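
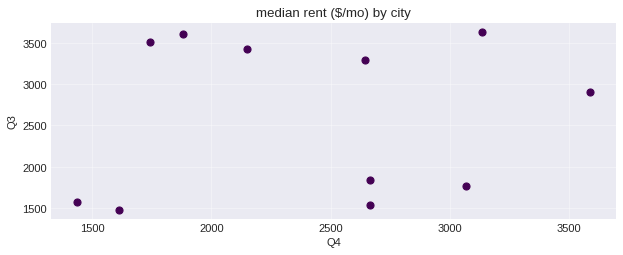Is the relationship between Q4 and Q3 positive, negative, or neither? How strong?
Points are roughly uncorrelated; weak (|r| ≈ 0.1).

no clear correlation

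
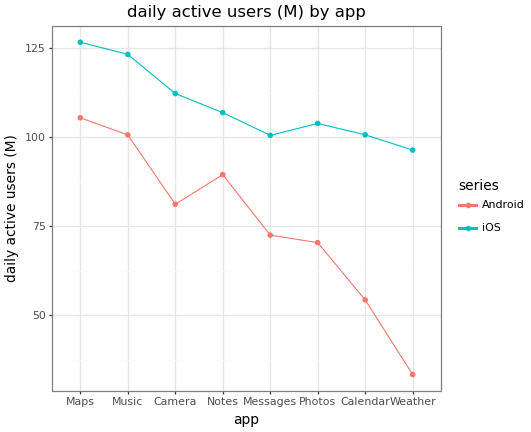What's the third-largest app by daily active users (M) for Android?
Notes

Top 4 for Android: Maps ≈ 110, Music ≈ 100, Notes ≈ 90, Camera ≈ 80.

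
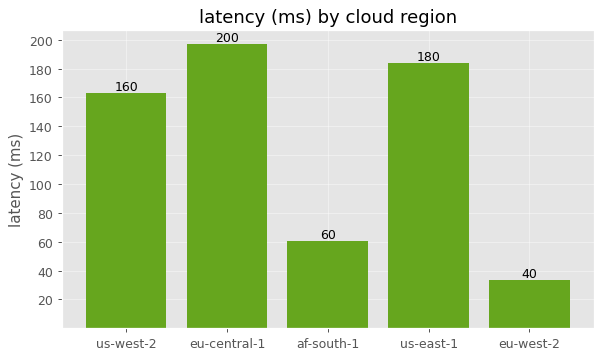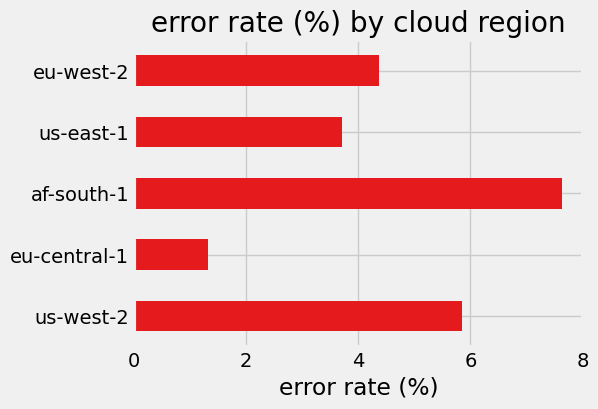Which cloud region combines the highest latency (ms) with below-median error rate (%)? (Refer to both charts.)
eu-central-1

Chart 2 median error rate (%) ≈ 4; below-median cloud regions: eu-central-1, us-east-1. Among those, eu-central-1 has the highest latency (ms) (≈ 200).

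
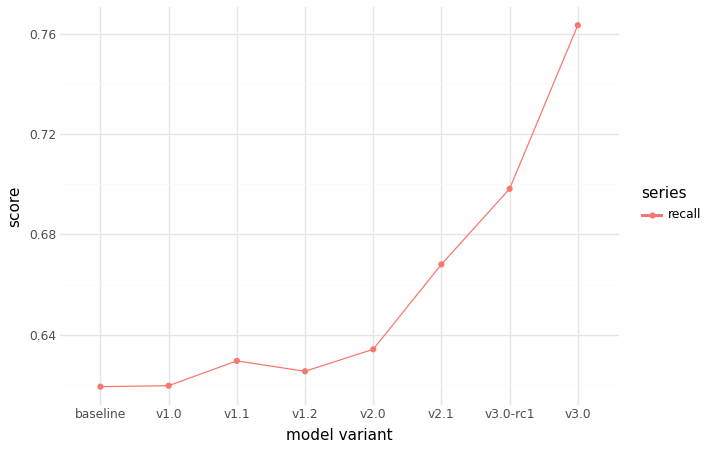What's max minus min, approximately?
Max v3.0 ≈ 0.76, min baseline ≈ 0.62; range ≈ 0.14.

≈ 0.14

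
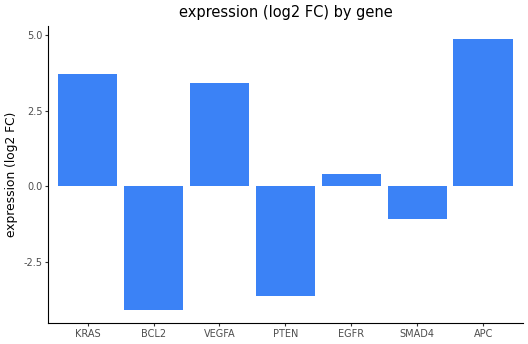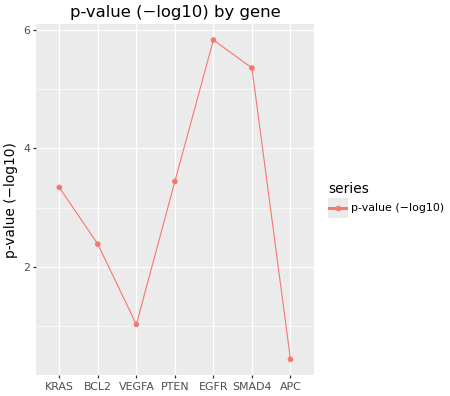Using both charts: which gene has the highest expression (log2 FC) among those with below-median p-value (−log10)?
Chart 2 median p-value (−log10) ≈ 3; below-median genes: BCL2, VEGFA, APC. Among those, APC has the highest expression (log2 FC) (≈ 5).

APC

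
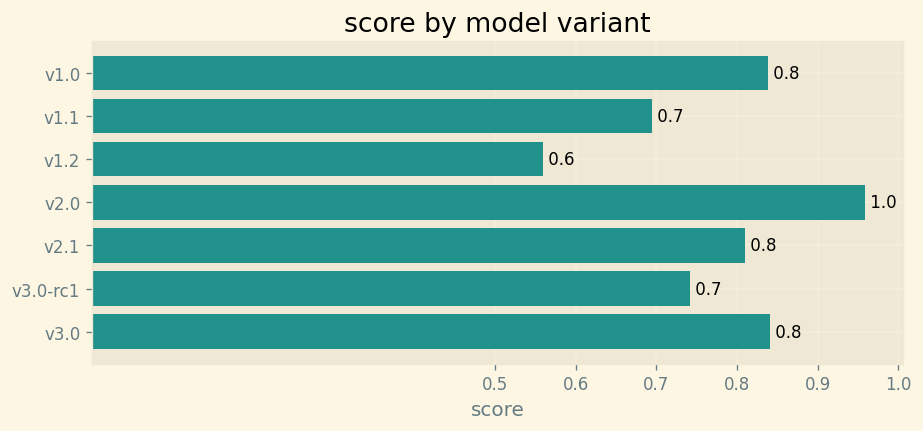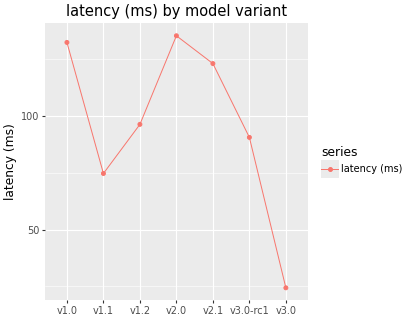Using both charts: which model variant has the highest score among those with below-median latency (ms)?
Chart 2 median latency (ms) ≈ 100; below-median model variants: v1.1, v3.0-rc1, v3.0. Among those, v3.0 has the highest score (≈ 0.8).

v3.0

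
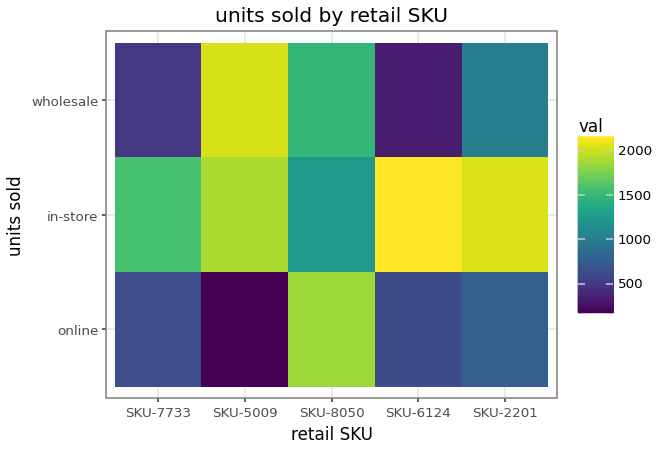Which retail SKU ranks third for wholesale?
Top 4 for wholesale: SKU-5009 ≈ 2000, SKU-8050 ≈ 1400, SKU-2201 ≈ 1000, SKU-7733 ≈ 400.

SKU-2201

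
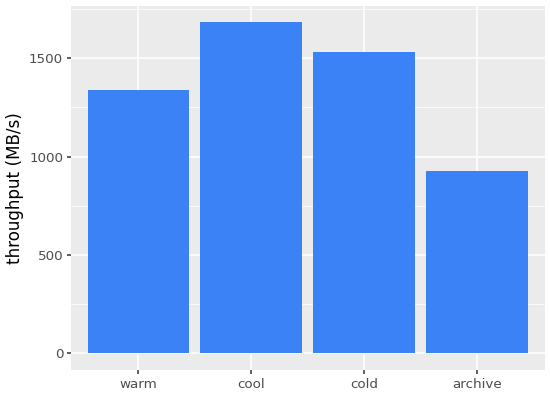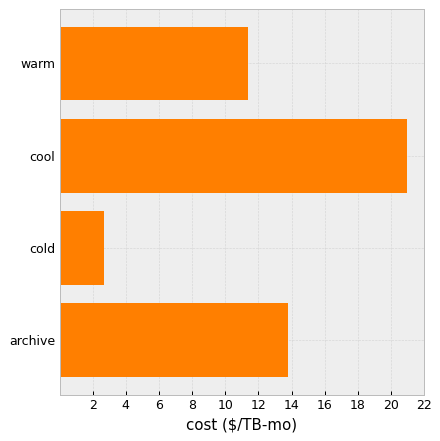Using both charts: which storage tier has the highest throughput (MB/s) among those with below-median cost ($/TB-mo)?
Chart 2 median cost ($/TB-mo) ≈ 12; below-median storage tiers: warm, cold. Among those, cold has the highest throughput (MB/s) (≈ 1600).

cold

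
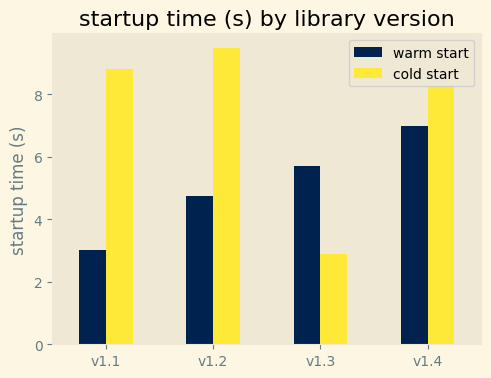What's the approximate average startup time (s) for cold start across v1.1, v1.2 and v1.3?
(9 + 9 + 3) / 3 ≈ 7.

≈ 7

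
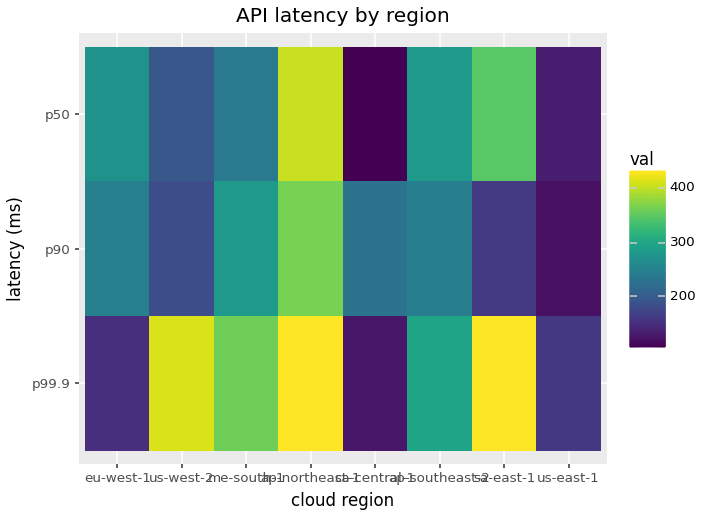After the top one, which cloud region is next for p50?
sa-east-1

Top 3 for p50: ap-northeast-1 ≈ 400, sa-east-1 ≈ 350, ap-southeast-2 ≈ 300.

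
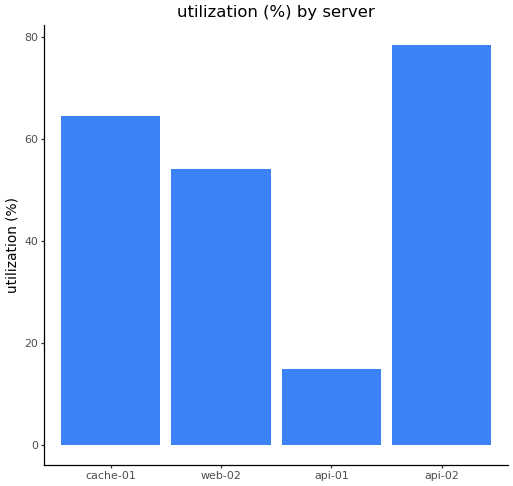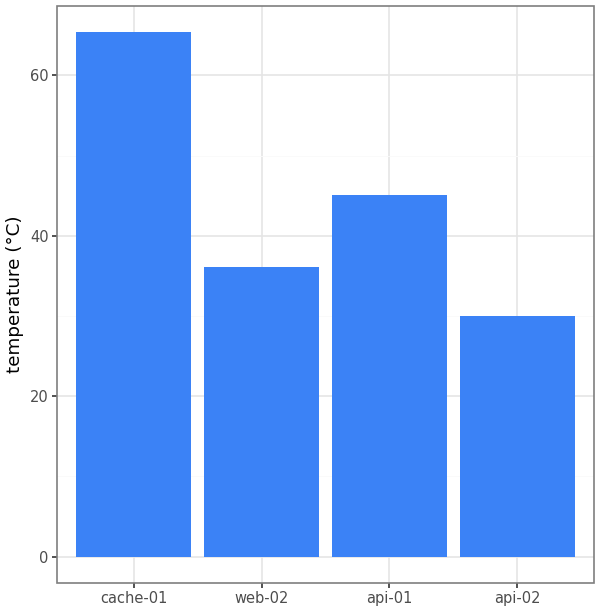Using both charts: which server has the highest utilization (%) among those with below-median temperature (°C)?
api-02

Chart 2 median temperature (°C) ≈ 40; below-median servers: web-02, api-02. Among those, api-02 has the highest utilization (%) (≈ 80).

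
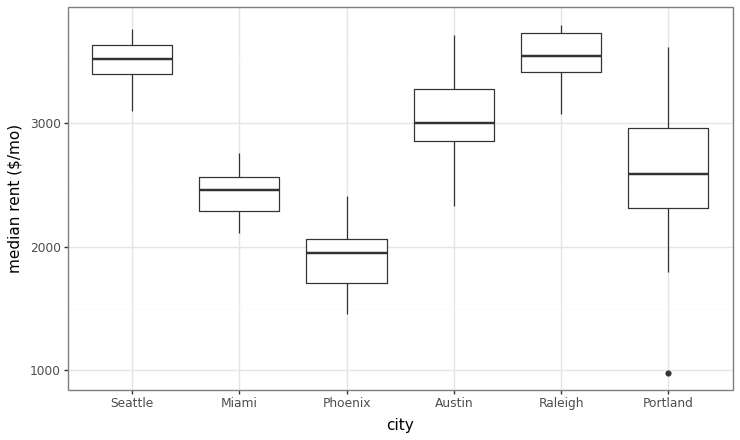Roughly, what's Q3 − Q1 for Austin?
Q3 ≈ 3200, Q1 ≈ 2800; IQR ≈ 400.

≈ 400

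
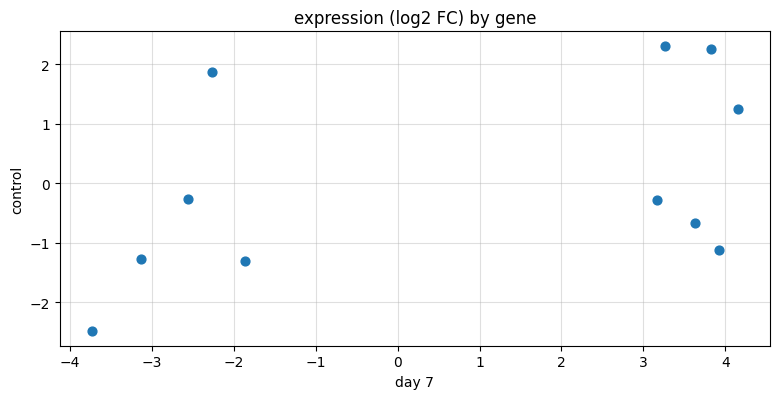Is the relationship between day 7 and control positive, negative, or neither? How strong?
positive, moderate

Points are positively correlated; moderate (|r| ≈ 0.5).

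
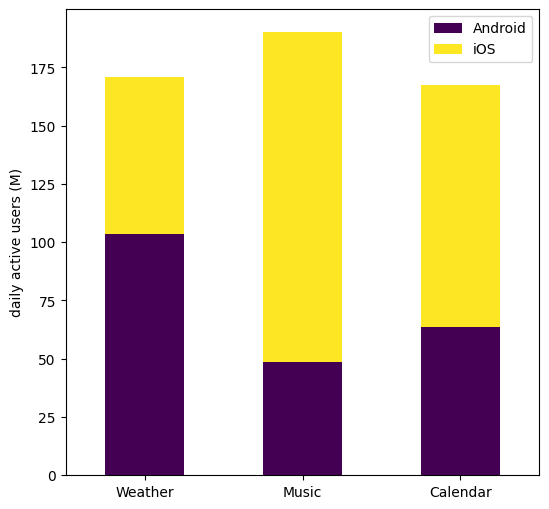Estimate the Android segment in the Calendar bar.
Android top ≈ 60, bottom ≈ 0; segment ≈ 60.

≈ 60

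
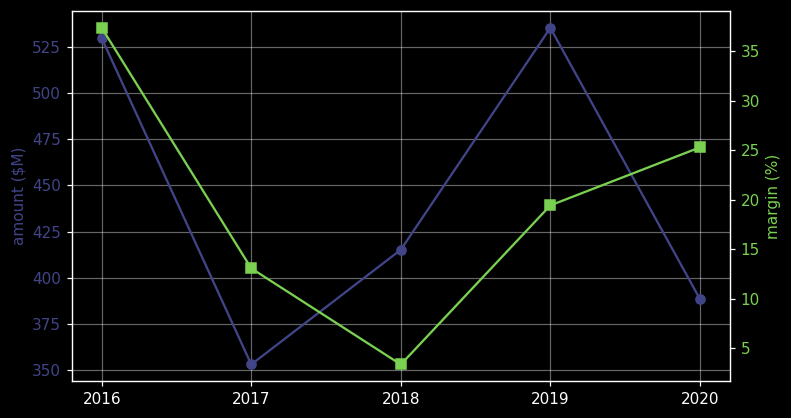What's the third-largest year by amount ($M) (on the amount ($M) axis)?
2018

Top 4 (on the amount ($M) axis): 2019 ≈ 540, 2016 ≈ 520, 2018 ≈ 420, 2020 ≈ 380.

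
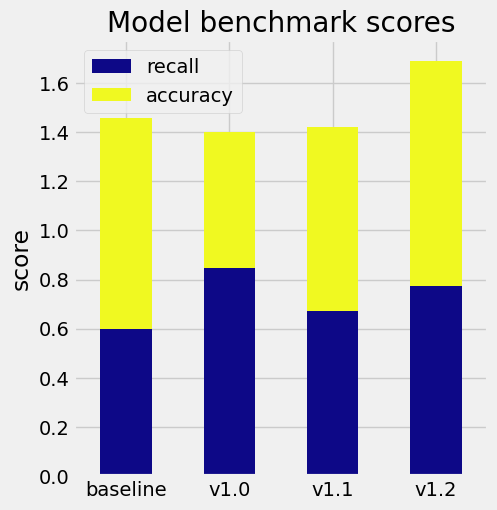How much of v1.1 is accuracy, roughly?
≈ 0.8

accuracy top ≈ 1.4, bottom ≈ 0.6; segment ≈ 0.8.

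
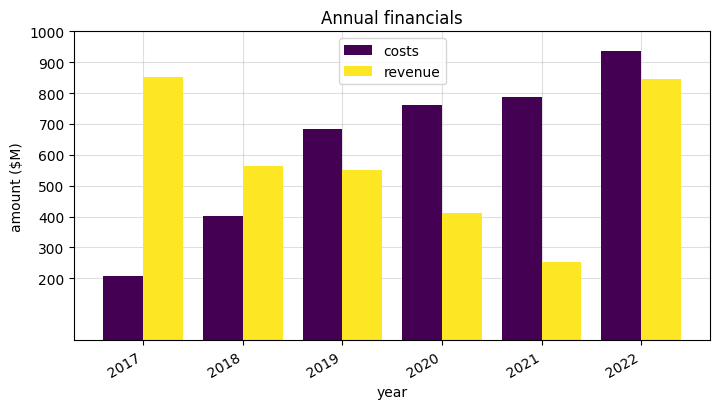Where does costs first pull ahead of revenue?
2019

2018: costs ≈ 400 vs revenue ≈ 600 (not yet); 2019: costs ≈ 700 vs revenue ≈ 600 (first crossover).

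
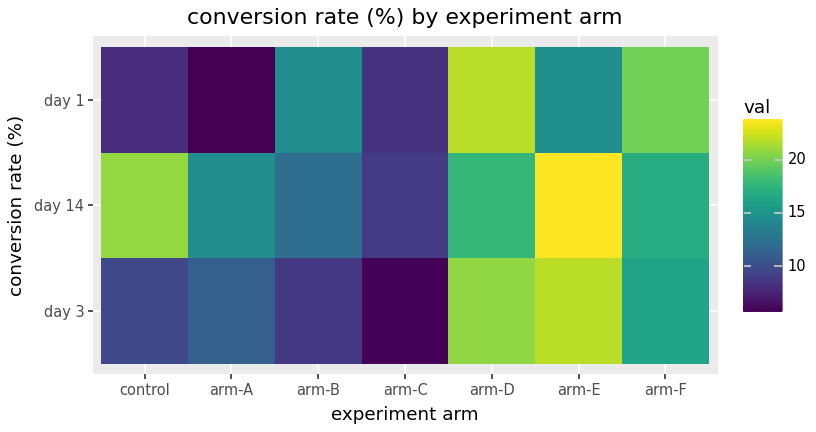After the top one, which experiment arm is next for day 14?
Top 3 for day 14: arm-E ≈ 24, control ≈ 20, arm-D ≈ 18.

control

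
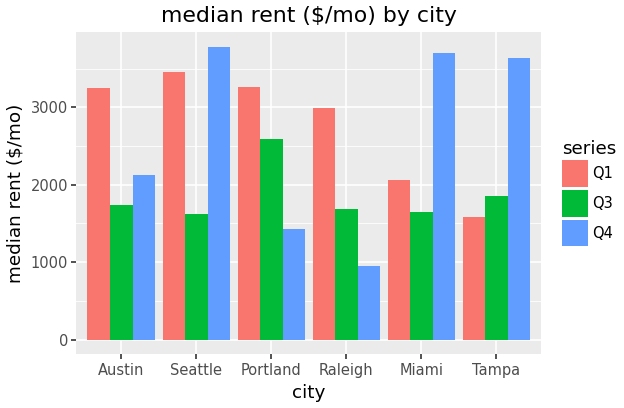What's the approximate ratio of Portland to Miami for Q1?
Portland ≈ 3500, Miami ≈ 2000; 3500/2000 ≈ 1.75.

≈ 1.75×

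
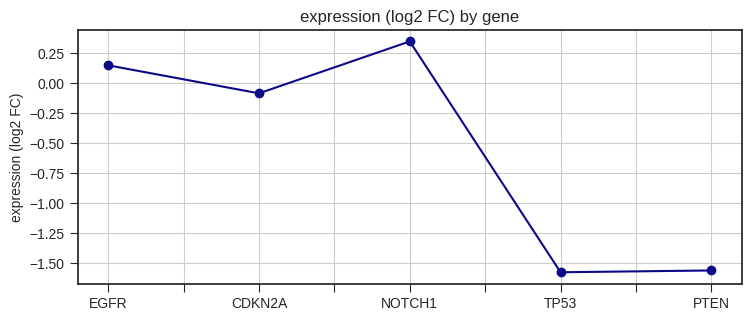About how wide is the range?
Max NOTCH1 ≈ 0.4, min TP53 ≈ -1.6; range ≈ 2.0.

≈ 2.0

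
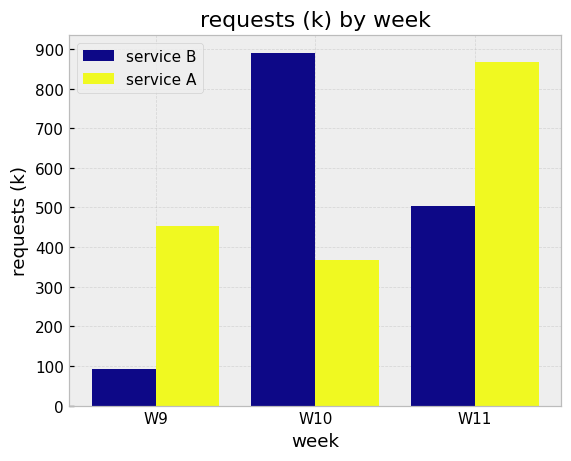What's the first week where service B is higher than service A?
W9: service B ≈ 100 vs service A ≈ 500 (not yet); W10: service B ≈ 900 vs service A ≈ 400 (first crossover).

W10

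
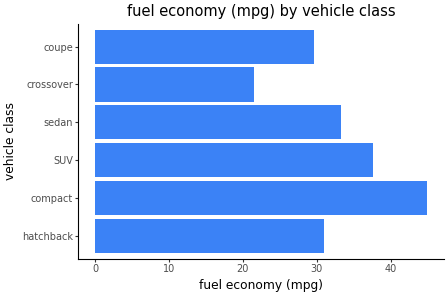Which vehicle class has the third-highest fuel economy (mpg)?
Top 4: compact ≈ 45, SUV ≈ 40, sedan ≈ 35, hatchback ≈ 30.

sedan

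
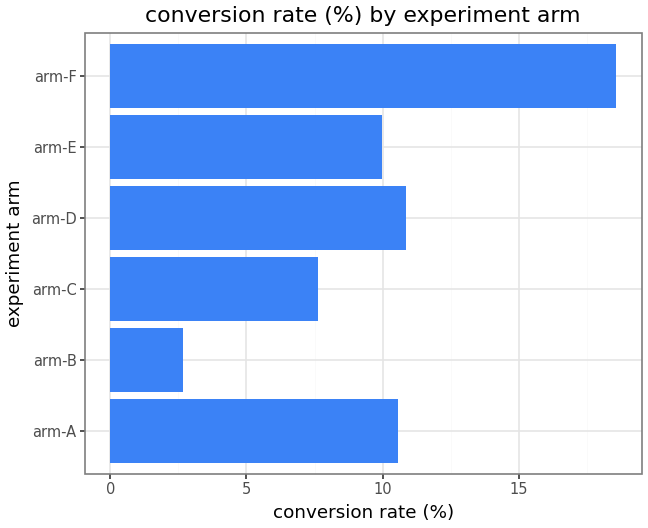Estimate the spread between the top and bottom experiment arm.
Max arm-F ≈ 18, min arm-B ≈ 2; range ≈ 16.

≈ 16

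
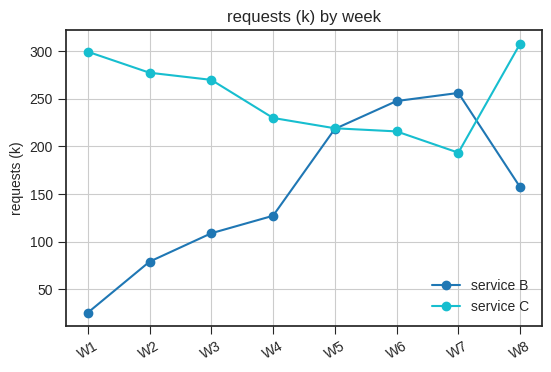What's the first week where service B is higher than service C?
W6

W5: service B ≈ 225 vs service C ≈ 225 (not yet); W6: service B ≈ 250 vs service C ≈ 225 (first crossover).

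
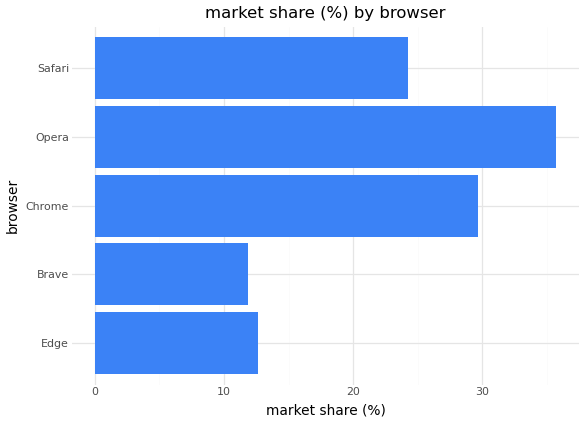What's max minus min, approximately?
≈ 25

Max Opera ≈ 35, min Brave ≈ 10; range ≈ 25.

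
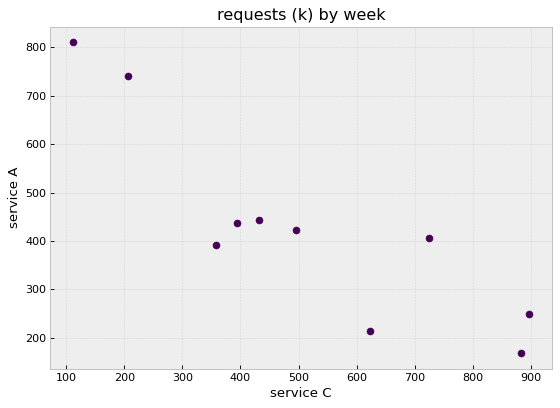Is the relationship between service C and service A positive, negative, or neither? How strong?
negative, strong

Points are negatively correlated; strong (|r| ≈ 0.9).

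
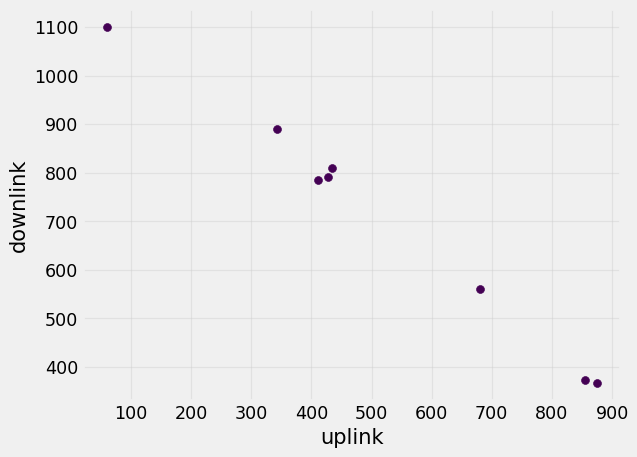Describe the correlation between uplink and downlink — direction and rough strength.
Points are negatively correlated; strong (|r| ≈ 1.0).

negative, strong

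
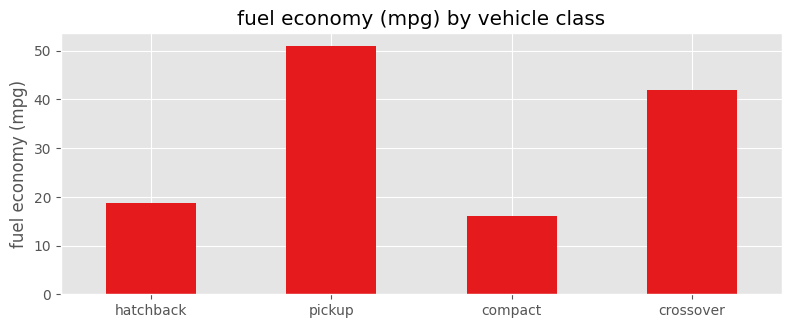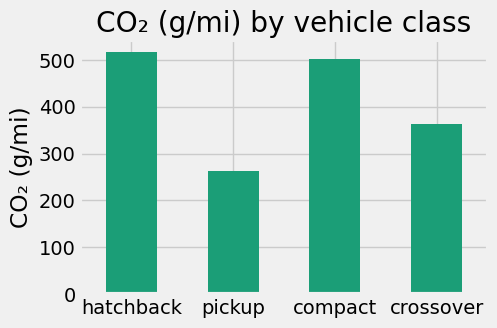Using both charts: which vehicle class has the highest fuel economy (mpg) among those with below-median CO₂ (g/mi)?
pickup

Chart 2 median CO₂ (g/mi) ≈ 450; below-median vehicle classes: pickup, crossover. Among those, pickup has the highest fuel economy (mpg) (≈ 50).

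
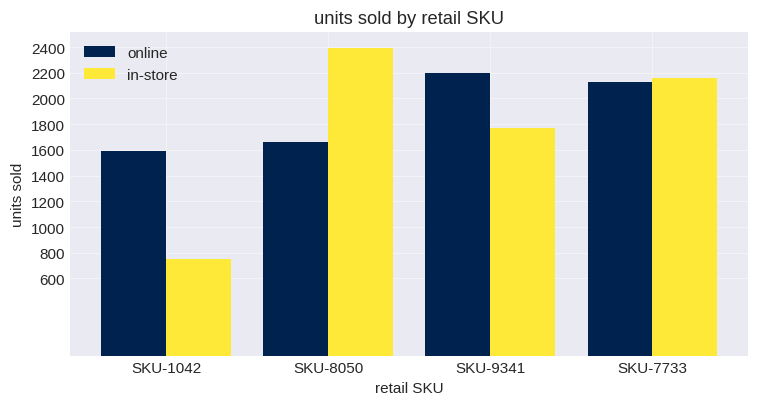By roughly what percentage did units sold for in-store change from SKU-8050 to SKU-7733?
SKU-8050 ≈ 2400, SKU-7733 ≈ 2200; (2200 − 2400) / 2400 ≈ -8.3%.

≈ -8.3%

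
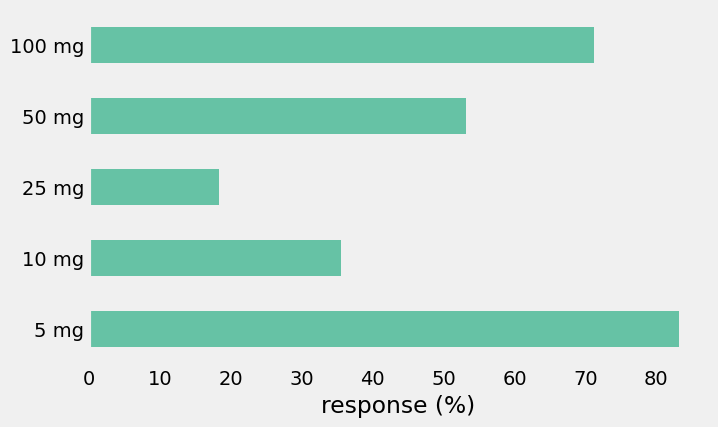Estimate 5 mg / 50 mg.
5 mg ≈ 80, 50 mg ≈ 50; 80/50 ≈ 1.6.

≈ 1.6×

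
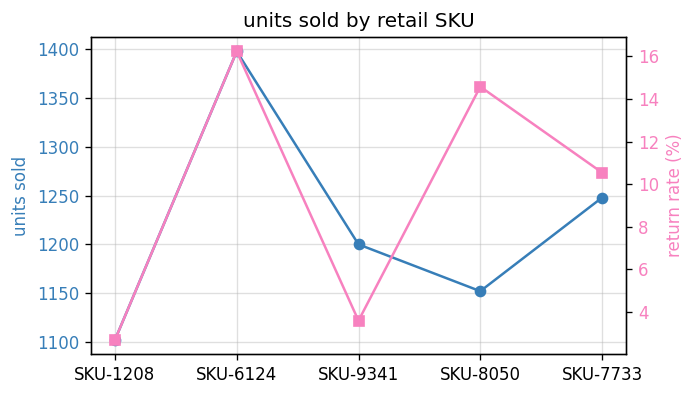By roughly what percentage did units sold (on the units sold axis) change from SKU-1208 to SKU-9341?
SKU-1208 ≈ 1100, SKU-9341 ≈ 1200; (1200 − 1100) / 1100 ≈ +9.1%.

≈ +9.1%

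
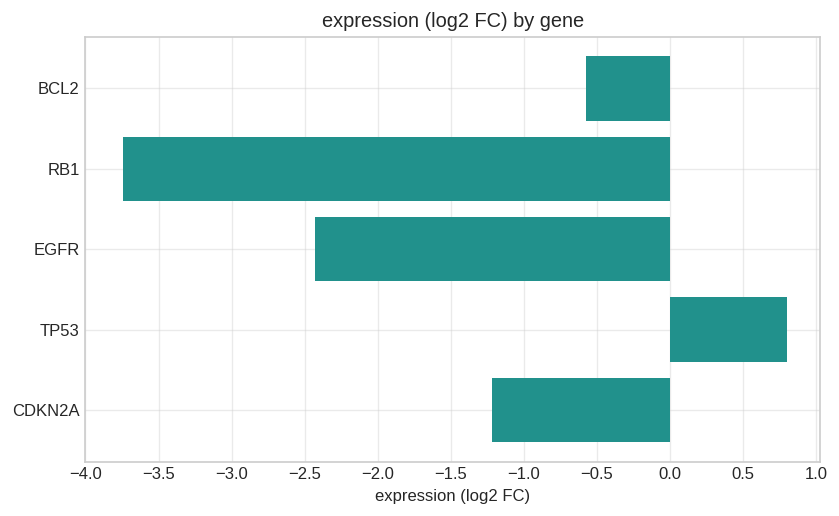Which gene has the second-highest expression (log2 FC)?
Top 3: TP53 ≈ 1.0, BCL2 ≈ -0.5, CDKN2A ≈ -1.0.

BCL2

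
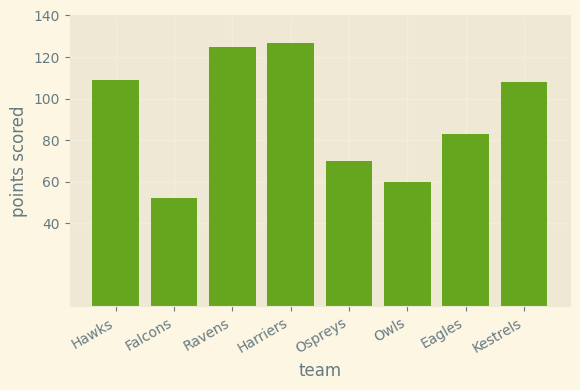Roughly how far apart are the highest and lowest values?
≈ 60

Max Harriers ≈ 120, min Falcons ≈ 60; range ≈ 60.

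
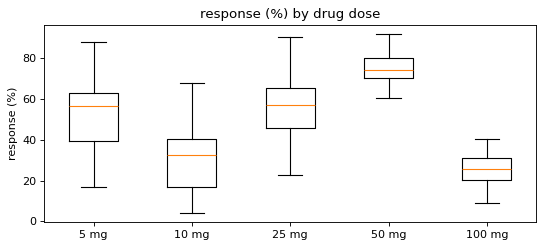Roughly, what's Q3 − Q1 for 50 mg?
Q3 ≈ 80, Q1 ≈ 70; IQR ≈ 10.

≈ 10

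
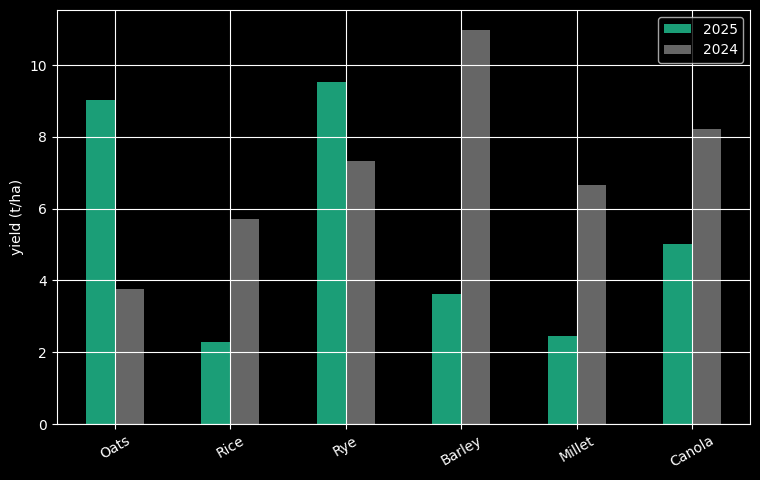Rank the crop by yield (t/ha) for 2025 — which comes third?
Top 4 for 2025: Rye ≈ 10, Oats ≈ 9, Canola ≈ 5, Barley ≈ 4.

Canola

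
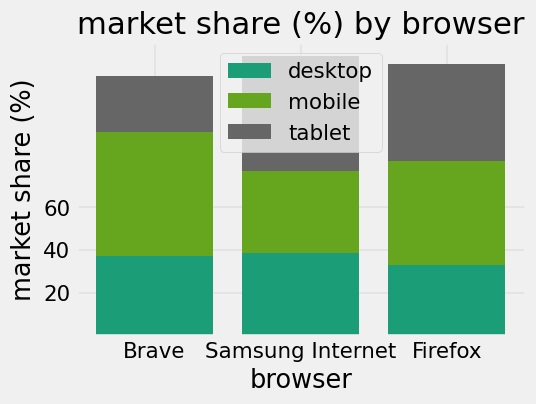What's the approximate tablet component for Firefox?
≈ 40

tablet top ≈ 120, bottom ≈ 80; segment ≈ 40.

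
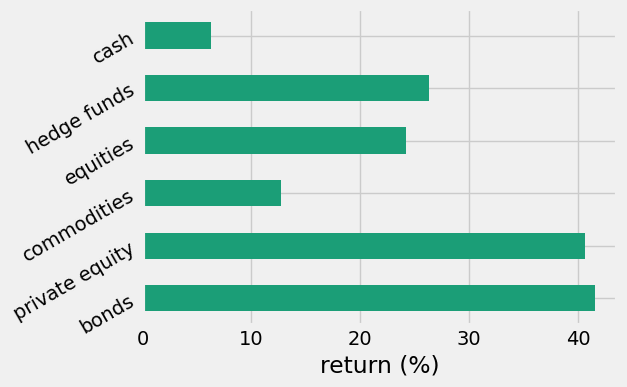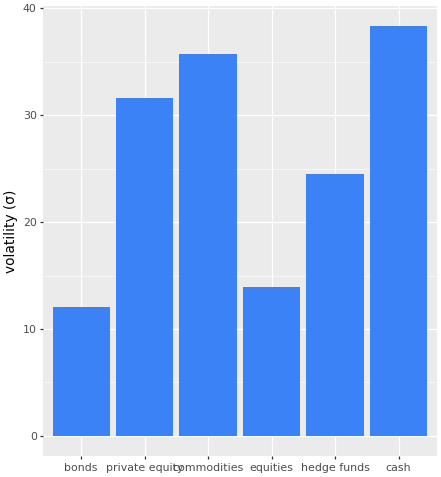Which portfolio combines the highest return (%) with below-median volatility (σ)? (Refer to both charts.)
Chart 2 median volatility (σ) ≈ 30; below-median portfolios: bonds, equities, hedge funds. Among those, bonds has the highest return (%) (≈ 40).

bonds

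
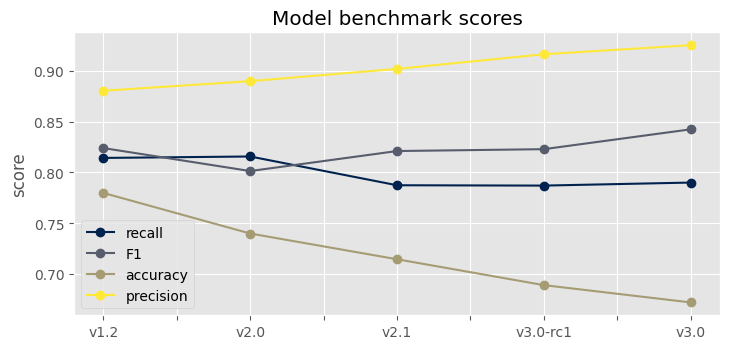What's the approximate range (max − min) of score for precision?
≈ 0.05

Max v3.0 ≈ 0.95, min v1.2 ≈ 0.90; range ≈ 0.05.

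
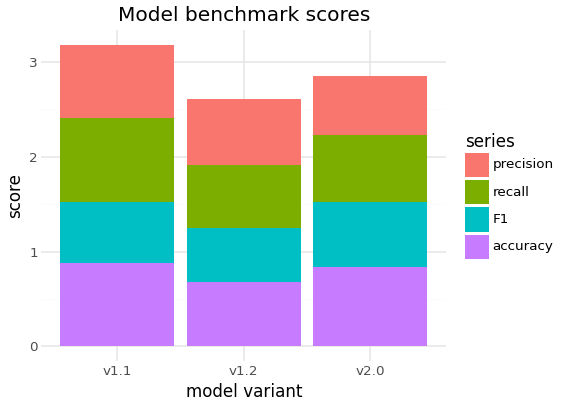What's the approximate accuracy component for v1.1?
accuracy top ≈ 1.0, bottom ≈ 0.0; segment ≈ 1.0.

≈ 1.0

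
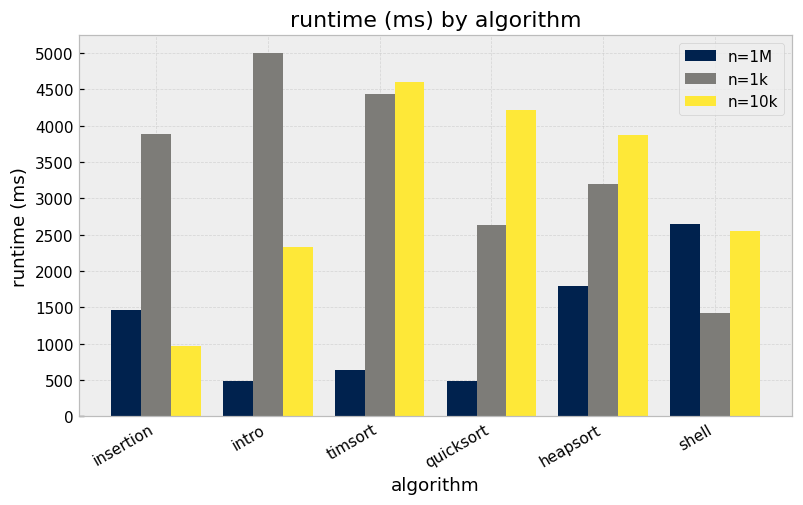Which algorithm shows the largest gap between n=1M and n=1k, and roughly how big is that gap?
intro, ≈ 4500 ms

intro: n=1M ≈ 500, n=1k ≈ 5000 → gap ≈ 4500. Next-largest (timsort) is only ≈ 4000.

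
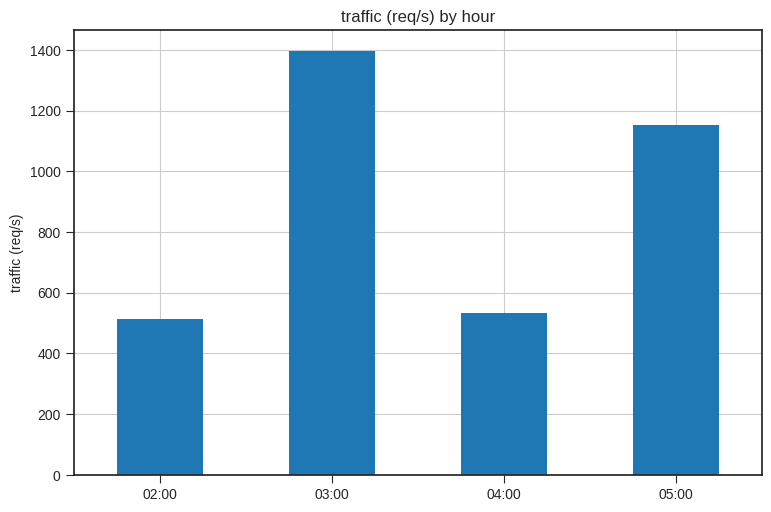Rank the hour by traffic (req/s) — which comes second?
05:00

Top 3: 03:00 ≈ 1400, 05:00 ≈ 1200, 04:00 ≈ 600.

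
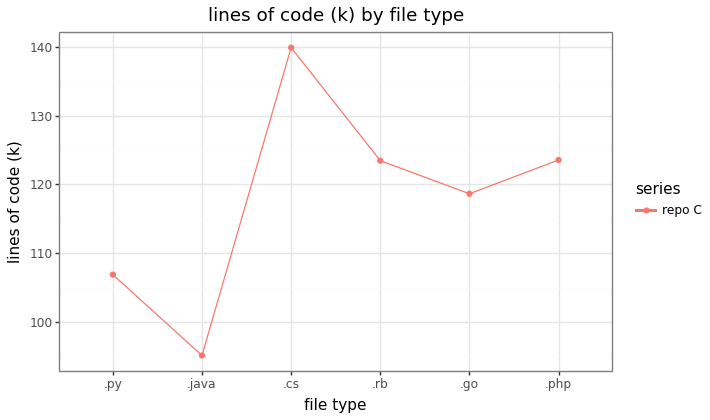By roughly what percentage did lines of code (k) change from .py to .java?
≈ -9.5%

.py ≈ 105, .java ≈ 95; (95 − 105) / 105 ≈ -9.5%.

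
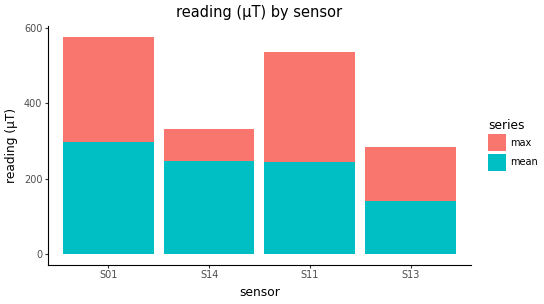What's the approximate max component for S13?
≈ 150

max top ≈ 300, bottom ≈ 150; segment ≈ 150.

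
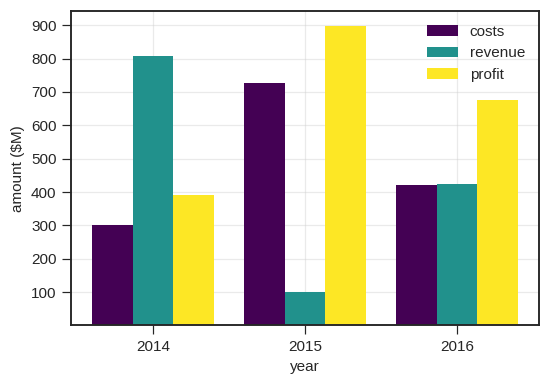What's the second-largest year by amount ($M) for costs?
2016

Top 3 for costs: 2015 ≈ 700, 2016 ≈ 400, 2014 ≈ 300.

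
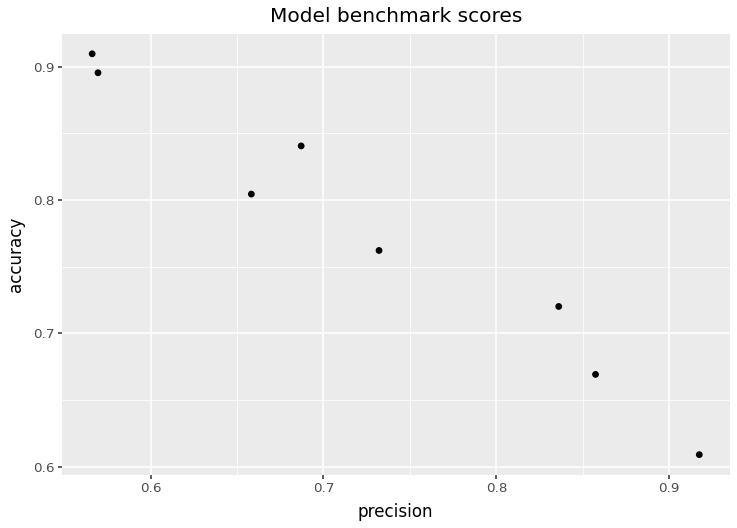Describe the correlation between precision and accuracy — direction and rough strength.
Points are negatively correlated; strong (|r| ≈ 1.0).

negative, strong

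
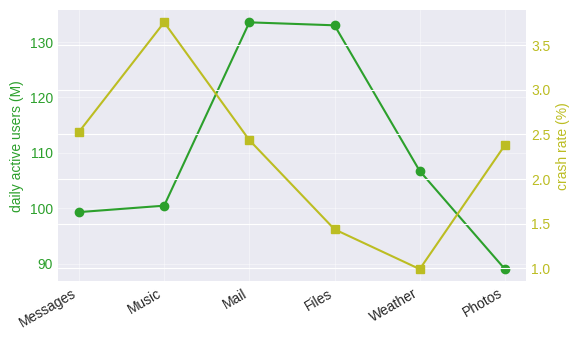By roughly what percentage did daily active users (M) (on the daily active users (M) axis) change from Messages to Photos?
Messages ≈ 100, Photos ≈ 90; (90 − 100) / 100 ≈ -10%.

≈ -10%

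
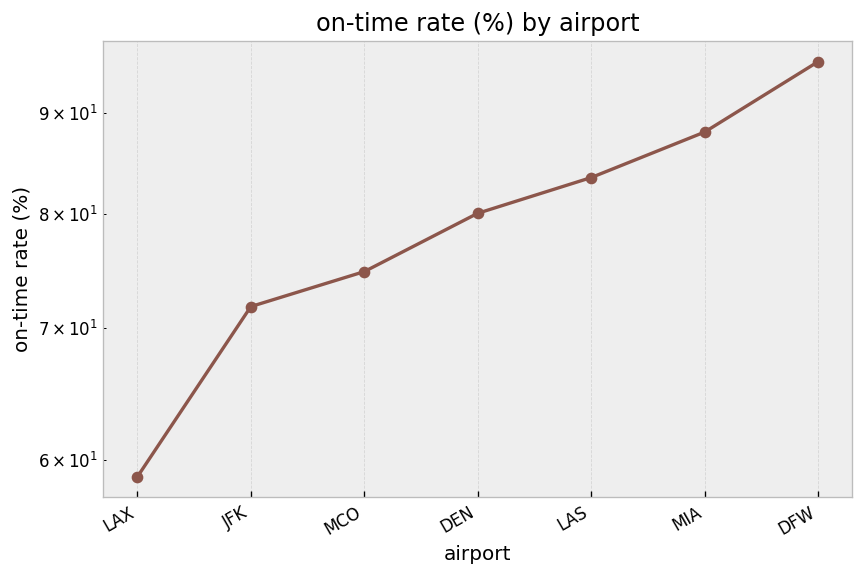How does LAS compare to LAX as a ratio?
LAS ≈ 85, LAX ≈ 60; 85/60 ≈ 1.42.

≈ 1.42×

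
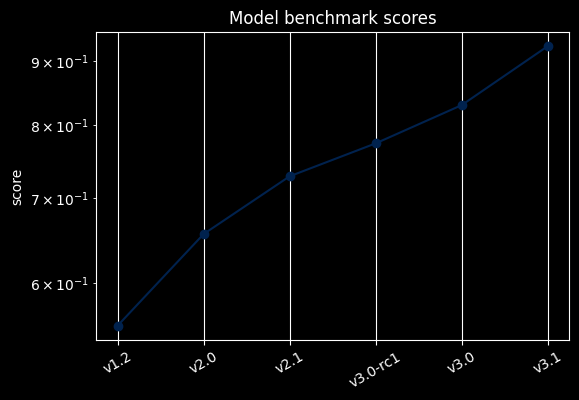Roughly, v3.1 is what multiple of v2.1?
v3.1 ≈ 0.90, v2.1 ≈ 0.75; 0.90/0.75 ≈ 1.2.

≈ 1.2×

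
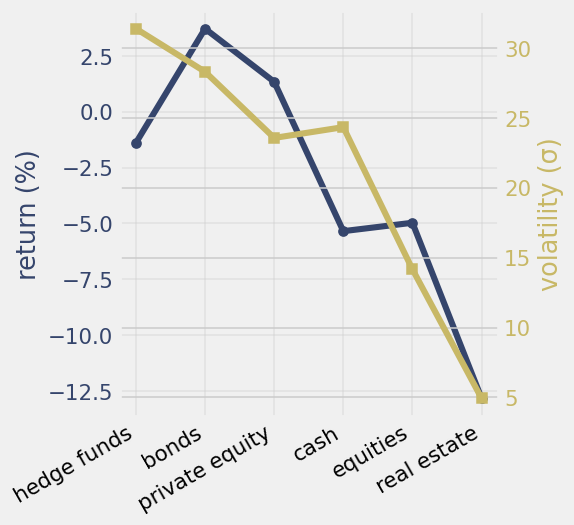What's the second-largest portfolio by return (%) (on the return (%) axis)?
Top 3 (on the return (%) axis): bonds ≈ 4, private equity ≈ 2, hedge funds ≈ -2.

private equity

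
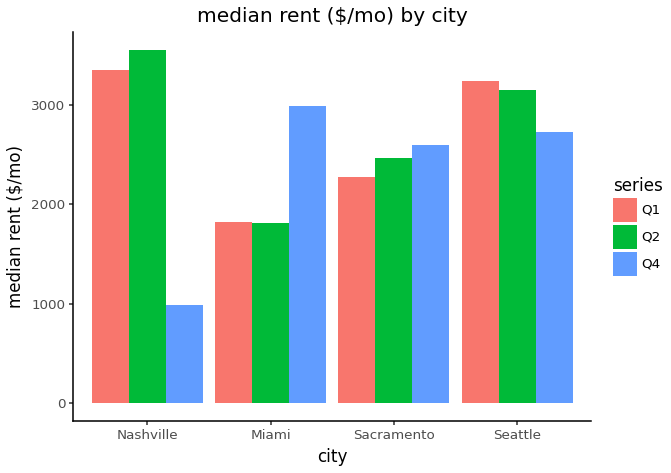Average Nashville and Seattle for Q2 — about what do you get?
(3500 + 3000) / 2 ≈ 3250.

≈ 3250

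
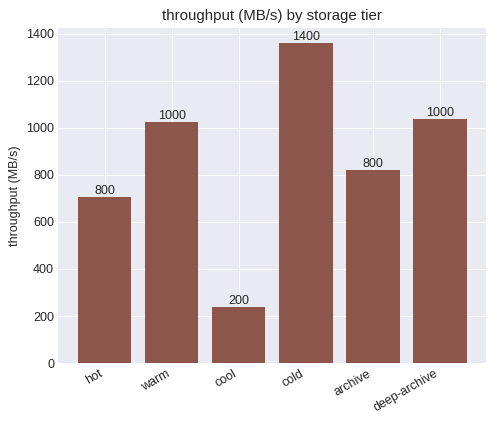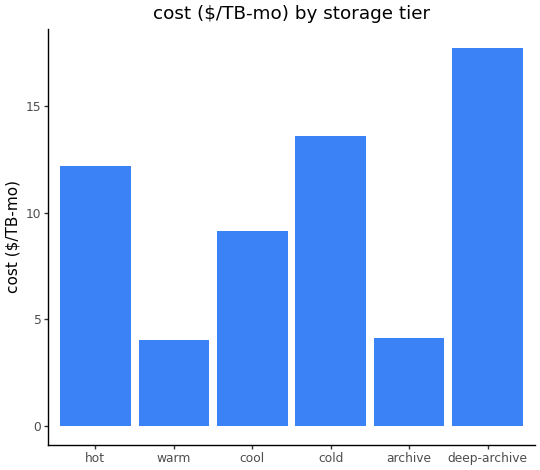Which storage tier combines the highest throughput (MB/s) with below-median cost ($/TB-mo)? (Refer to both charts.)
Chart 2 median cost ($/TB-mo) ≈ 10; below-median storage tiers: warm, cool, archive. Among those, warm has the highest throughput (MB/s) (≈ 1000).

warm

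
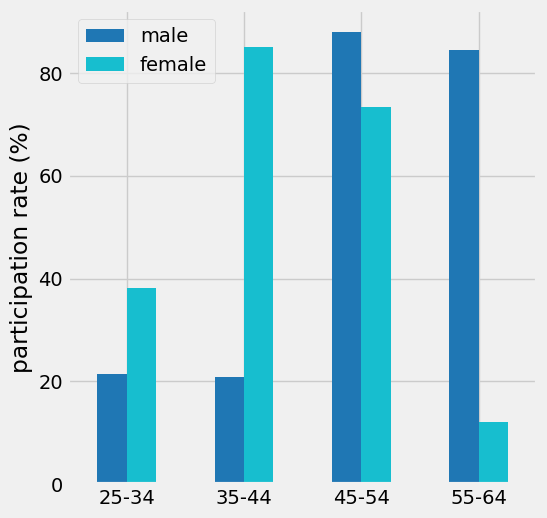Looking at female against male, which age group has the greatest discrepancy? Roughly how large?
55-64, ≈ 70 %

55-64: female ≈ 10, male ≈ 80 → gap ≈ 70. Next-largest (35-44) is only ≈ 60.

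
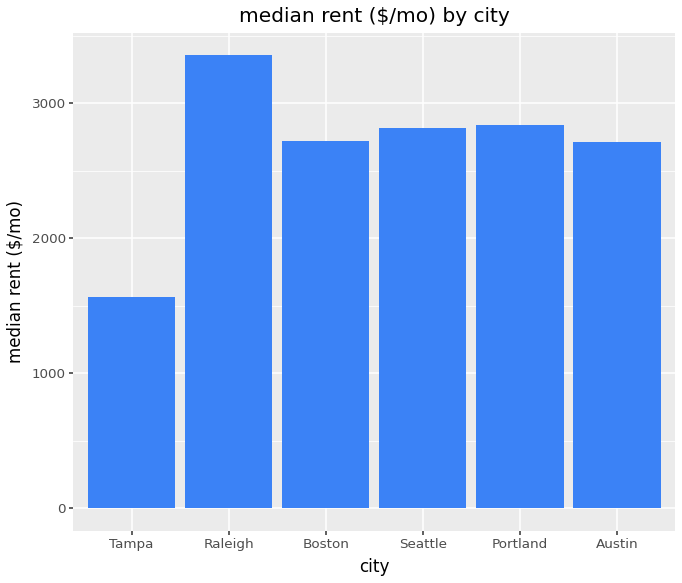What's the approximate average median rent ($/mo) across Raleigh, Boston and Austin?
(3500 + 2500 + 2500) / 3 ≈ 2833.

≈ 2833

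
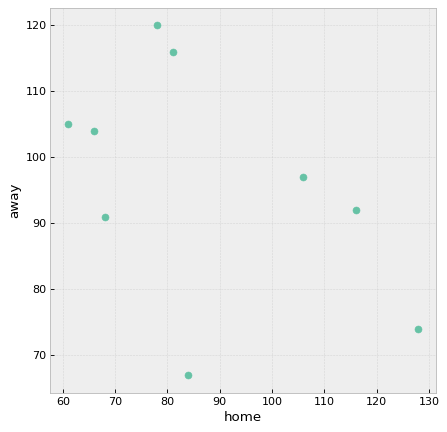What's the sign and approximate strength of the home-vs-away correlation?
Points are negatively correlated; moderate (|r| ≈ 0.5).

negative, moderate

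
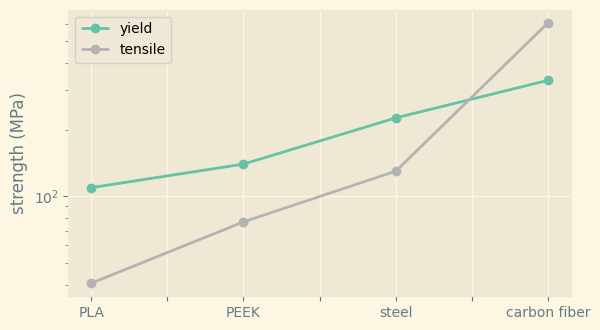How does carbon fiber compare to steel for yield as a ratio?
carbon fiber ≈ 350, steel ≈ 250; 350/250 ≈ 1.4.

≈ 1.4×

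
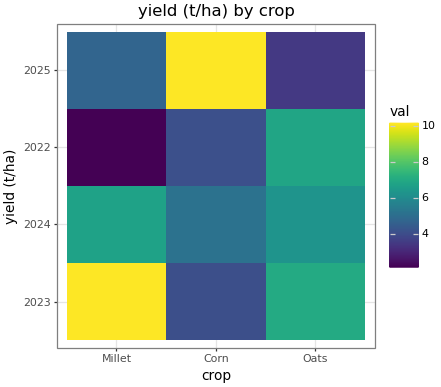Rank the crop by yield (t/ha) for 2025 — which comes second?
Top 3 for 2025: Corn ≈ 10, Millet ≈ 5, Oats ≈ 3.

Millet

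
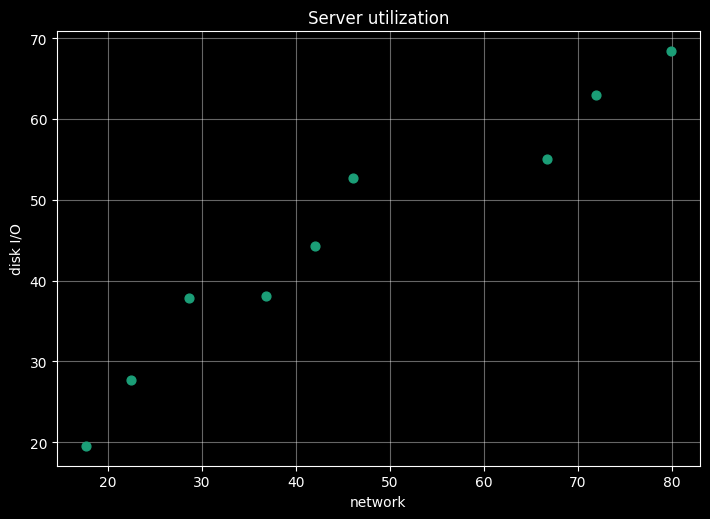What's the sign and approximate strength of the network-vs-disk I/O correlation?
positive, strong

Points are positively correlated; strong (|r| ≈ 1.0).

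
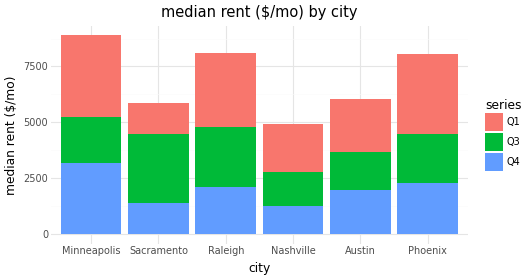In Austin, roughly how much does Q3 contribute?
≈ 2000

Q3 top ≈ 4000, bottom ≈ 2000; segment ≈ 2000.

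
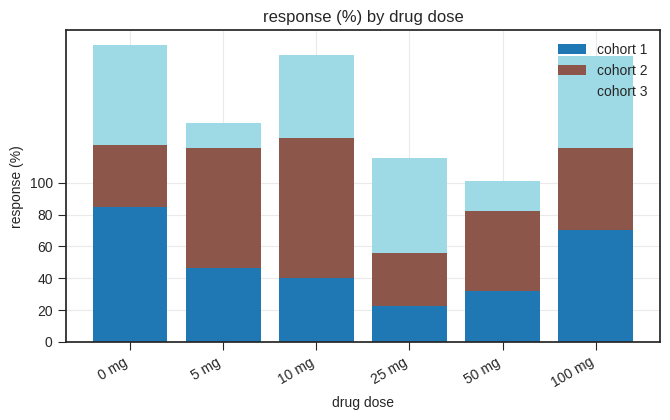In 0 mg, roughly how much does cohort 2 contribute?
≈ 40

cohort 2 top ≈ 120, bottom ≈ 80; segment ≈ 40.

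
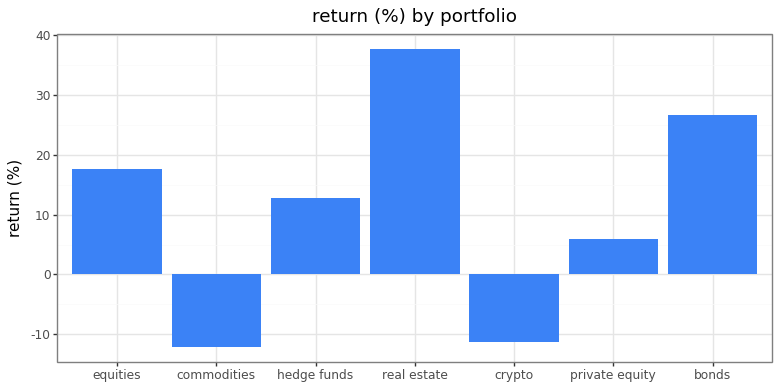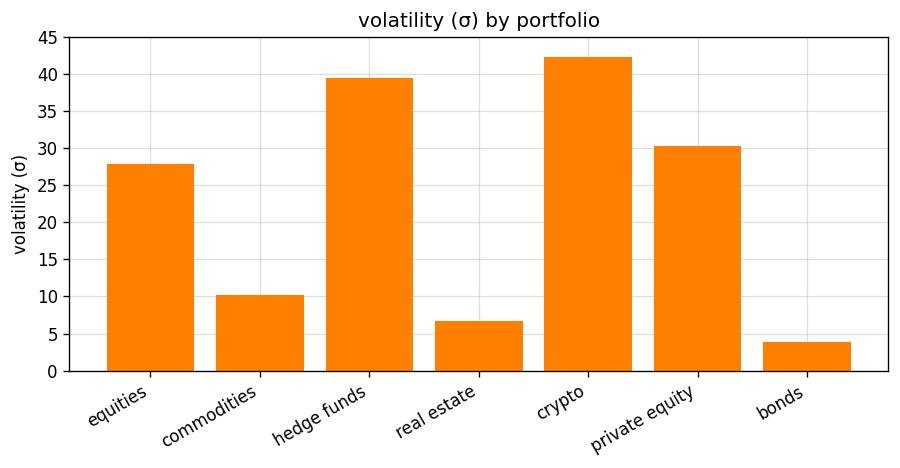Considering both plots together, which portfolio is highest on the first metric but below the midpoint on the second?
Chart 2 median volatility (σ) ≈ 30; below-median portfolios: commodities, real estate, bonds. Among those, real estate has the highest return (%) (≈ 40).

real estate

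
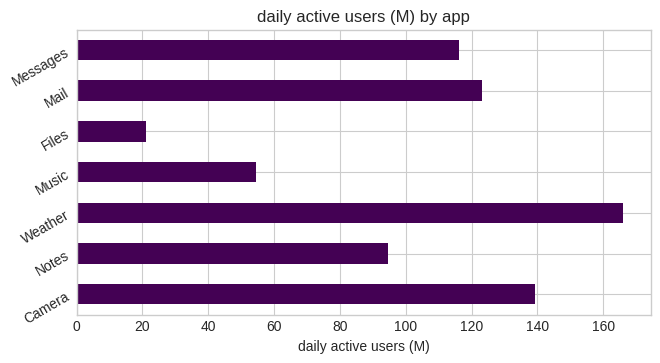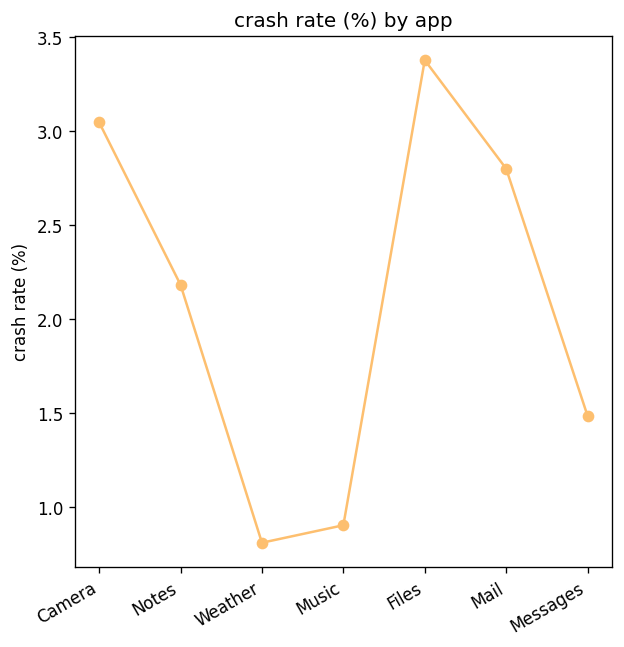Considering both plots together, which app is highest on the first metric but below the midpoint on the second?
Weather

Chart 2 median crash rate (%) ≈ 2; below-median apps: Weather, Music, Messages. Among those, Weather has the highest daily active users (M) (≈ 160).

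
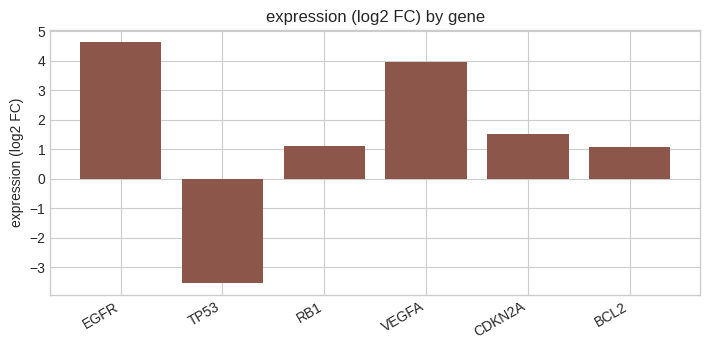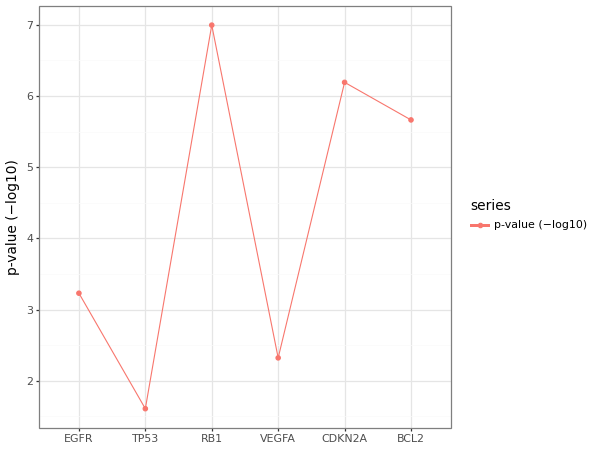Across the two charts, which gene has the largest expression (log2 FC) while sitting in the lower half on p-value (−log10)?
Chart 2 median p-value (−log10) ≈ 4; below-median genes: EGFR, TP53, VEGFA. Among those, EGFR has the highest expression (log2 FC) (≈ 4.5).

EGFR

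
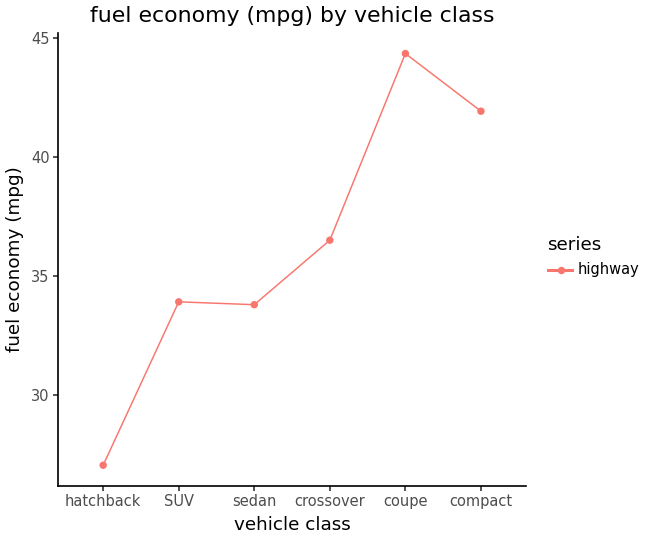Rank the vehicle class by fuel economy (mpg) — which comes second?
Top 3: coupe ≈ 44, compact ≈ 42, crossover ≈ 36.

compact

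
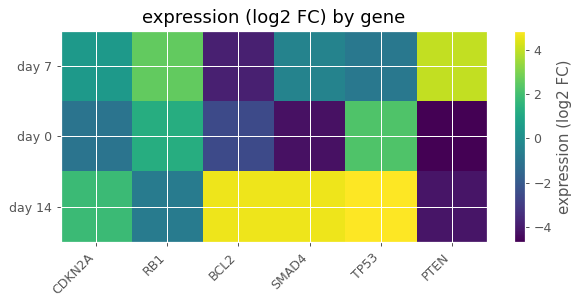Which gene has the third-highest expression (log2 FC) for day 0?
CDKN2A

Top 4 for day 0: TP53 ≈ 2, RB1 ≈ 1, CDKN2A ≈ -1, BCL2 ≈ -3.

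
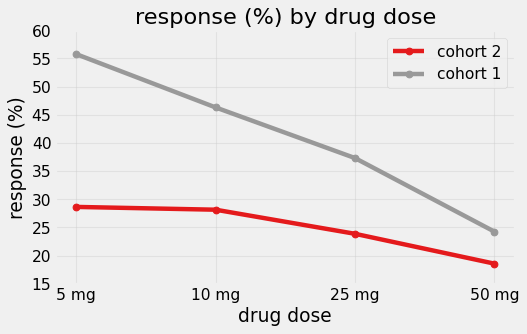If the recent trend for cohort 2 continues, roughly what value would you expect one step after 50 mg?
Last three: 30, 25, 20 → slope ≈ -5/step → next ≈ 15.

≈ 15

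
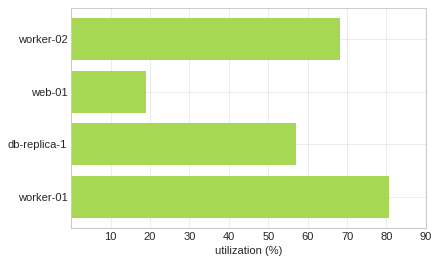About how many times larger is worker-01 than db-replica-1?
≈ 1.33×

worker-01 ≈ 80, db-replica-1 ≈ 60; 80/60 ≈ 1.33.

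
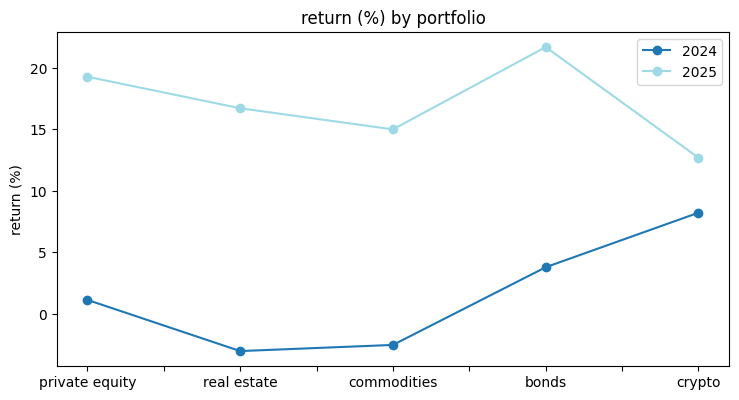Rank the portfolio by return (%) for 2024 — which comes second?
Top 3 for 2024: crypto ≈ 10, bonds ≈ 5, private equity ≈ 0.

bonds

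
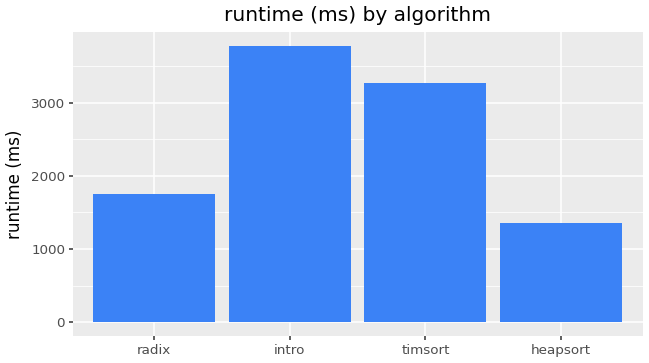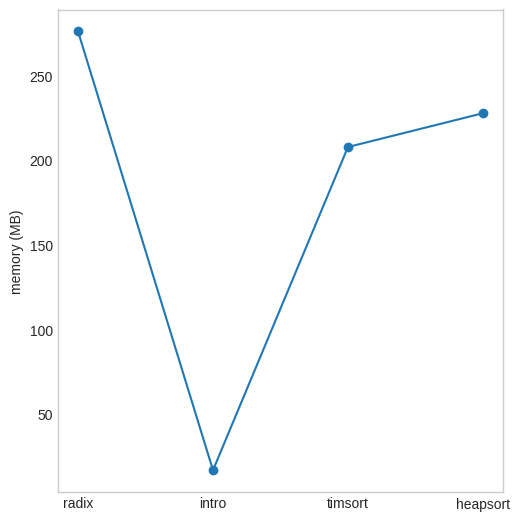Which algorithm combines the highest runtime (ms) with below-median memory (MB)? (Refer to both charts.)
Chart 2 median memory (MB) ≈ 200; below-median algorithms: intro, timsort. Among those, intro has the highest runtime (ms) (≈ 4000).

intro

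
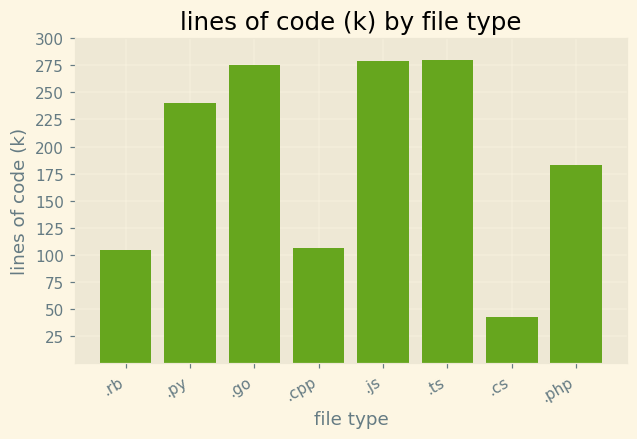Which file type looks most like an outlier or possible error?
.cs

.cs ≈ 50; the rest sit between ≈ 100 and ≈ 275.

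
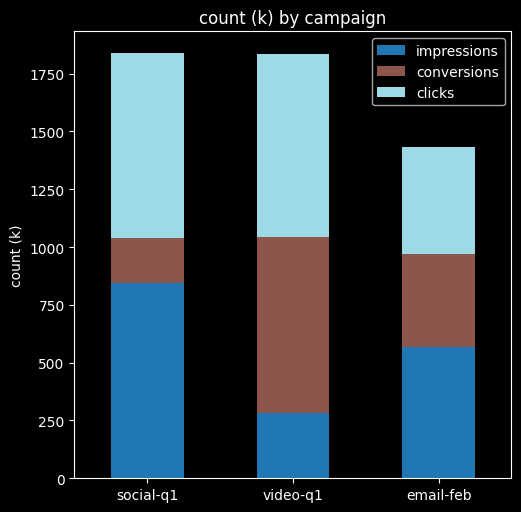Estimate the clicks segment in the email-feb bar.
≈ 400

clicks top ≈ 1400, bottom ≈ 1000; segment ≈ 400.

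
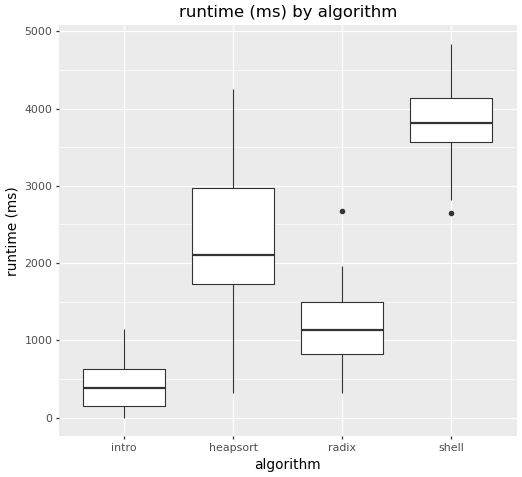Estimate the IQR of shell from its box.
≈ 500

Q3 ≈ 4000, Q1 ≈ 3500; IQR ≈ 500.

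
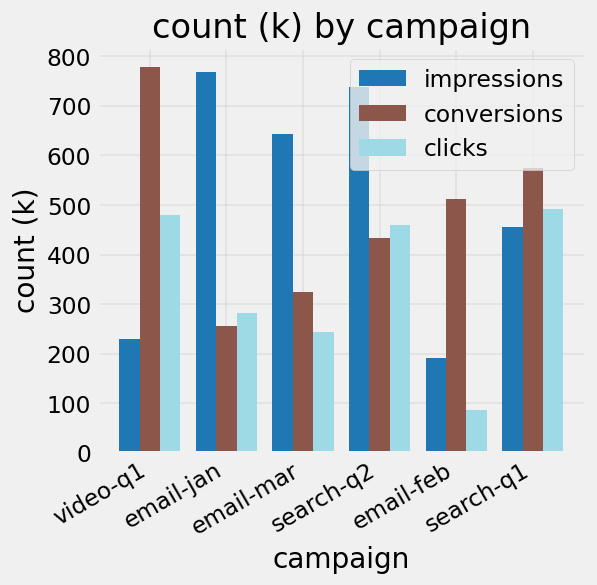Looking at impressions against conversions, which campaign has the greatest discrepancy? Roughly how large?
video-q1: impressions ≈ 200, conversions ≈ 800 → gap ≈ 600. Next-largest (email-jan) is only ≈ 500.

video-q1, ≈ 600 k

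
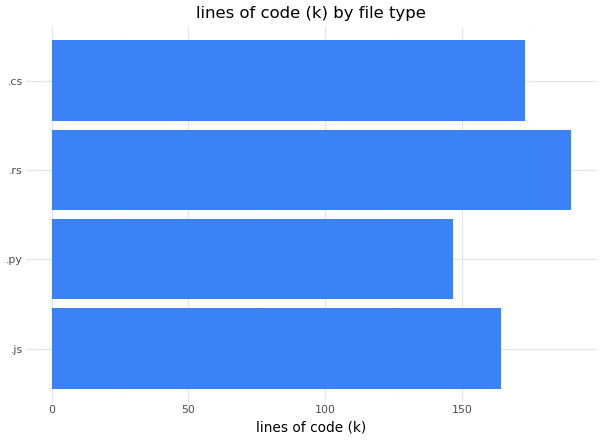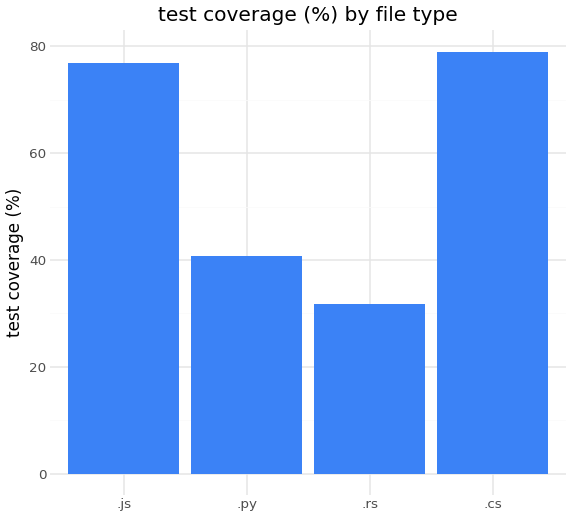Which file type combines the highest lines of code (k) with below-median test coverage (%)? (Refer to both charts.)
Chart 2 median test coverage (%) ≈ 60; below-median file types: .py, .rs. Among those, .rs has the highest lines of code (k) (≈ 180).

.rs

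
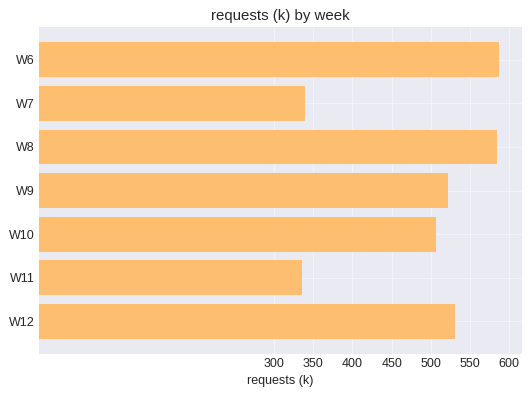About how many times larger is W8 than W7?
W8 ≈ 600, W7 ≈ 350; 600/350 ≈ 1.71.

≈ 1.71×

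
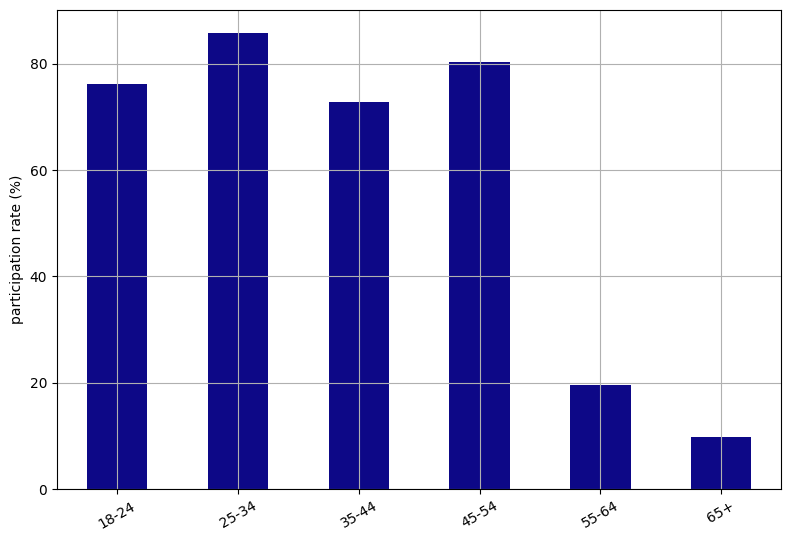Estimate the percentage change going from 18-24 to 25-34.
≈ +12.5%

18-24 ≈ 80, 25-34 ≈ 90; (90 − 80) / 80 ≈ +12.5%.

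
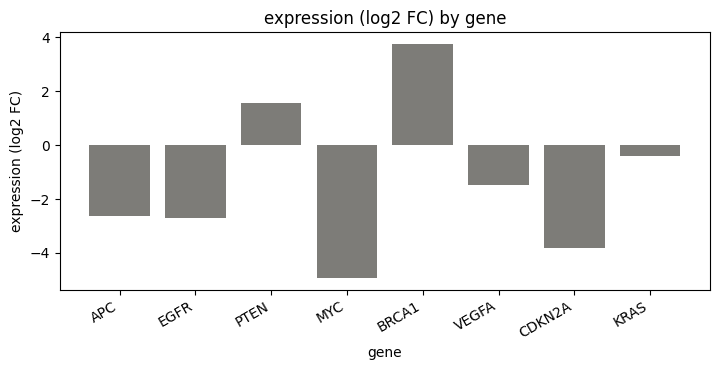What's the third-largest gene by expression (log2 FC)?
KRAS

Top 4: BRCA1 ≈ 4, PTEN ≈ 2, KRAS ≈ 0, VEGFA ≈ -1.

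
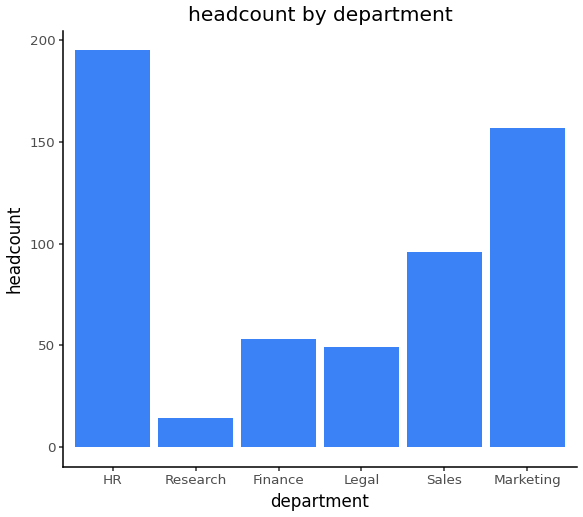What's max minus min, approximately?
≈ 180

Max HR ≈ 200, min Research ≈ 20; range ≈ 180.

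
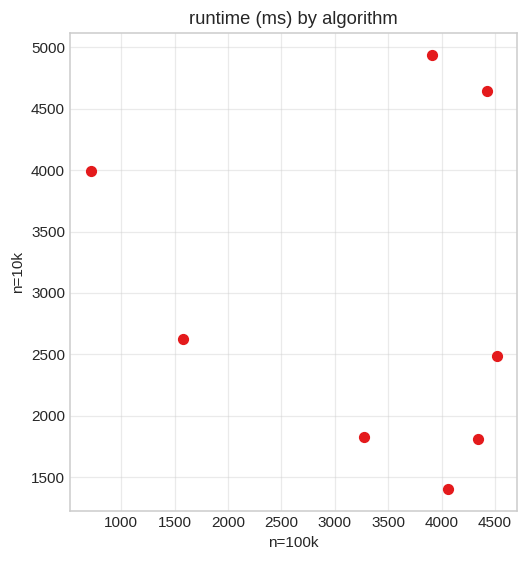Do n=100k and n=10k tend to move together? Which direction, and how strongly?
Points are roughly uncorrelated; weak (|r| ≈ 0.1).

no clear correlation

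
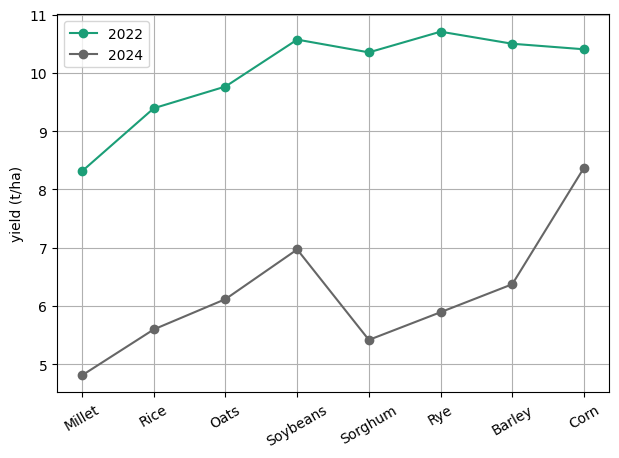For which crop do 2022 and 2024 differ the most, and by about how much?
Sorghum: 2022 ≈ 10.5, 2024 ≈ 5.5 → gap ≈ 5.0. Next-largest (Rye) is only ≈ 4.5.

Sorghum, ≈ 5.0 t/ha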